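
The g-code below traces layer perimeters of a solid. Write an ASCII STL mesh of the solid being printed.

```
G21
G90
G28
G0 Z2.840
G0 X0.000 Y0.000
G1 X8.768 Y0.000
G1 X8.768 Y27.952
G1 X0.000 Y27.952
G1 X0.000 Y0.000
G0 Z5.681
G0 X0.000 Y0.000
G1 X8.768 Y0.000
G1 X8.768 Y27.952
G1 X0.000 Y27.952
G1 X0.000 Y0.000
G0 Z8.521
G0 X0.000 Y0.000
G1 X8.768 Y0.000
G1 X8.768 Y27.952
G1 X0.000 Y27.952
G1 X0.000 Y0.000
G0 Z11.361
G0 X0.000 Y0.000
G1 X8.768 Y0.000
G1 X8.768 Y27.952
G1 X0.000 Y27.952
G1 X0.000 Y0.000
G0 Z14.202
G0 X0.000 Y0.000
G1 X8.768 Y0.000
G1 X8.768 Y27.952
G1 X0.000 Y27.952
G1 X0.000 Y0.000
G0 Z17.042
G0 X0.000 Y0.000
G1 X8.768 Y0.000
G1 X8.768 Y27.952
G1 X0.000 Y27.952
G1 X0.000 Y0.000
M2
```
solid part
  facet normal 0.0000 0.0000 -1.0000
    outer loop
      vertex 8.768 27.952 0.000
      vertex 8.768 0.000 0.000
      vertex 0.000 0.000 0.000
    endloop
  endfacet
  facet normal 0.0000 0.0000 -1.0000
    outer loop
      vertex 0.000 27.952 0.000
      vertex 8.768 27.952 0.000
      vertex 0.000 0.000 0.000
    endloop
  endfacet
  facet normal 0.0000 0.0000 1.0000
    outer loop
      vertex 0.000 0.000 17.042
      vertex 8.768 0.000 17.042
      vertex 8.768 27.952 17.042
    endloop
  endfacet
  facet normal 0.0000 0.0000 1.0000
    outer loop
      vertex 0.000 0.000 17.042
      vertex 8.768 27.952 17.042
      vertex 0.000 27.952 17.042
    endloop
  endfacet
  facet normal 0.0000 -1.0000 0.0000
    outer loop
      vertex 0.000 0.000 0.000
      vertex 8.768 0.000 0.000
      vertex 8.768 0.000 17.042
    endloop
  endfacet
  facet normal 0.0000 -1.0000 0.0000
    outer loop
      vertex 0.000 0.000 0.000
      vertex 8.768 0.000 17.042
      vertex 0.000 0.000 17.042
    endloop
  endfacet
  facet normal 0.0000 1.0000 0.0000
    outer loop
      vertex 8.768 27.952 17.042
      vertex 8.768 27.952 0.000
      vertex 0.000 27.952 0.000
    endloop
  endfacet
  facet normal 0.0000 1.0000 0.0000
    outer loop
      vertex 0.000 27.952 17.042
      vertex 8.768 27.952 17.042
      vertex 0.000 27.952 0.000
    endloop
  endfacet
  facet normal -1.0000 0.0000 0.0000
    outer loop
      vertex 0.000 27.952 17.042
      vertex 0.000 27.952 0.000
      vertex 0.000 0.000 0.000
    endloop
  endfacet
  facet normal -1.0000 0.0000 0.0000
    outer loop
      vertex 0.000 0.000 17.042
      vertex 0.000 27.952 17.042
      vertex 0.000 0.000 0.000
    endloop
  endfacet
  facet normal 1.0000 0.0000 0.0000
    outer loop
      vertex 8.768 0.000 0.000
      vertex 8.768 27.952 0.000
      vertex 8.768 27.952 17.042
    endloop
  endfacet
  facet normal 1.0000 0.0000 0.0000
    outer loop
      vertex 8.768 0.000 0.000
      vertex 8.768 27.952 17.042
      vertex 8.768 0.000 17.042
    endloop
  endfacet
endsolid part

The G0 Z moves step by Δz≈2.840 mm. Every layer's G1 loop is the same polygon, so the solid is a straight extrusion of it from z=0 to z≈17. Closing with flat bottom and top caps and triangulating gives 12 facets — a rectangular box, roughly 8.77 × 28 mm footprint and 17 mm tall.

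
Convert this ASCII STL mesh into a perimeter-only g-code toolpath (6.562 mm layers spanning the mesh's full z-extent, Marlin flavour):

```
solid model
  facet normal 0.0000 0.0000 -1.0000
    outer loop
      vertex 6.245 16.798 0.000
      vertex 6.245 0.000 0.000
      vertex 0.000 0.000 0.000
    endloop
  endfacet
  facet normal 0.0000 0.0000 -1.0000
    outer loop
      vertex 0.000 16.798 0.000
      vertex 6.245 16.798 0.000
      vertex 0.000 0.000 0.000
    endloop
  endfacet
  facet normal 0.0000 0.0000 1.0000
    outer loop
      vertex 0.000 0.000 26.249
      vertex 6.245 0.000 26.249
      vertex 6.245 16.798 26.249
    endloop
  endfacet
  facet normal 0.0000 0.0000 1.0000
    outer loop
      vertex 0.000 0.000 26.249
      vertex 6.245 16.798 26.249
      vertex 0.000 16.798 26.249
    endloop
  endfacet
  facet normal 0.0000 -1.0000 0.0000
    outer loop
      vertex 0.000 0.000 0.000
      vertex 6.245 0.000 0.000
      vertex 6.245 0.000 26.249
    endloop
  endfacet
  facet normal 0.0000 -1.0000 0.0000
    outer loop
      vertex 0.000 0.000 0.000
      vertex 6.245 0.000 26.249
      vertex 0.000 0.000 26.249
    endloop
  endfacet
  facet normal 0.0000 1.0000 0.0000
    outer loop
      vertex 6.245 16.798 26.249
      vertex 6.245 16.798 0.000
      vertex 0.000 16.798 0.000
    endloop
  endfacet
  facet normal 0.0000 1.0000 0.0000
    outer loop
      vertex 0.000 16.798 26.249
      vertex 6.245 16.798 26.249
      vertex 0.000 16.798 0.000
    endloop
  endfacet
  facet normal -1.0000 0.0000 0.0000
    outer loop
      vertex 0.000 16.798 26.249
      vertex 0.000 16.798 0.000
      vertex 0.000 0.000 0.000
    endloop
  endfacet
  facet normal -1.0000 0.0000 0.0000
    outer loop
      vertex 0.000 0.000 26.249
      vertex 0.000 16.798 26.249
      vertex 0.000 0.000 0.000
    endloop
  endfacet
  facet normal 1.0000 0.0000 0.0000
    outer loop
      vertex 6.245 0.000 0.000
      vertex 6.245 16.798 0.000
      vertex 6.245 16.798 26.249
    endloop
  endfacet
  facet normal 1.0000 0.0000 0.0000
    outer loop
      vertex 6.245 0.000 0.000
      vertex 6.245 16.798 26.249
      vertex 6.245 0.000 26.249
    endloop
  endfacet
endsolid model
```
; perimeter-only toolpath
G21 ; units = mm
G90 ; absolute positioning
G28 ; home
; layer 1
G0 Z6.562
G0 X0.000 Y0.000
G1 X6.245 Y0.000
G1 X6.245 Y16.798
G1 X0.000 Y16.798
G1 X0.000 Y0.000
; layer 2
G0 Z13.124
G0 X0.000 Y0.000
G1 X6.245 Y0.000
G1 X6.245 Y16.798
G1 X0.000 Y16.798
G1 X0.000 Y0.000
; layer 3
G0 Z19.687
G0 X0.000 Y0.000
G1 X6.245 Y0.000
G1 X6.245 Y16.798
G1 X0.000 Y16.798
G1 X0.000 Y0.000
; layer 4
G0 Z26.249
G0 X0.000 Y0.000
G1 X6.245 Y0.000
G1 X6.245 Y16.798
G1 X0.000 Y16.798
G1 X0.000 Y0.000
M2 ; end

The solid is a rectangular box, roughly 6.25 × 16.8 mm footprint and 26.2 mm tall. Slicing at Δz = 6.562 mm — 4 equal slices spanning the solid's height, so layer i sits at z = i·h/4 — gives 4 non-empty perimeters. Each is a 4-segment closed polygon; G0 lifts to the layer z and rapids to the start vertex, then G1 traces the edges.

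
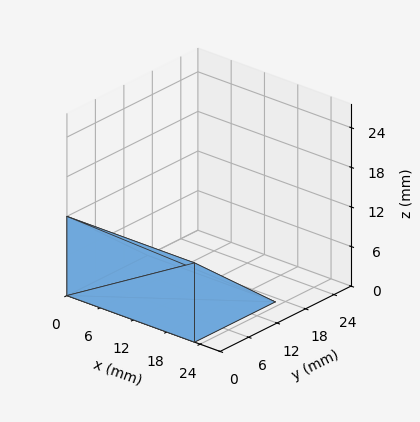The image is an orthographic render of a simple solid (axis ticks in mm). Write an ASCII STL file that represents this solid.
Reading the render: the shape is a wedge (ramp): 23 × 17 mm base, rising to 12 mm along the y=0 edge and sloping linearly to z=0 at y=17 (dimensions read to the nearest mm from the axis ticks). For the STL, each face is triangulated and given an outward normal.

solid part
  facet normal 0.0000 0.0000 -1.0000
    outer loop
      vertex 23.00 17.00 0.00
      vertex 23.00 0.00 0.00
      vertex 0.00 0.00 0.00
    endloop
  endfacet
  facet normal 0.0000 0.0000 -1.0000
    outer loop
      vertex 0.00 17.00 0.00
      vertex 23.00 17.00 0.00
      vertex 0.00 0.00 0.00
    endloop
  endfacet
  facet normal 0.0000 -1.0000 0.0000
    outer loop
      vertex 0.00 0.00 0.00
      vertex 23.00 0.00 0.00
      vertex 23.00 0.00 12.00
    endloop
  endfacet
  facet normal 0.0000 -1.0000 0.0000
    outer loop
      vertex 0.00 0.00 0.00
      vertex 23.00 0.00 12.00
      vertex 0.00 0.00 12.00
    endloop
  endfacet
  facet normal 0.0000 0.5767 0.8170
    outer loop
      vertex 0.00 0.00 12.00
      vertex 23.00 0.00 12.00
      vertex 23.00 17.00 0.00
    endloop
  endfacet
  facet normal 0.0000 0.5767 0.8170
    outer loop
      vertex 0.00 0.00 12.00
      vertex 23.00 17.00 0.00
      vertex 0.00 17.00 0.00
    endloop
  endfacet
  facet normal -1.0000 0.0000 0.0000
    outer loop
      vertex 0.00 0.00 12.00
      vertex 0.00 17.00 0.00
      vertex 0.00 0.00 0.00
    endloop
  endfacet
  facet normal 1.0000 0.0000 0.0000
    outer loop
      vertex 23.00 0.00 0.00
      vertex 23.00 17.00 0.00
      vertex 23.00 0.00 12.00
    endloop
  endfacet
endsolid part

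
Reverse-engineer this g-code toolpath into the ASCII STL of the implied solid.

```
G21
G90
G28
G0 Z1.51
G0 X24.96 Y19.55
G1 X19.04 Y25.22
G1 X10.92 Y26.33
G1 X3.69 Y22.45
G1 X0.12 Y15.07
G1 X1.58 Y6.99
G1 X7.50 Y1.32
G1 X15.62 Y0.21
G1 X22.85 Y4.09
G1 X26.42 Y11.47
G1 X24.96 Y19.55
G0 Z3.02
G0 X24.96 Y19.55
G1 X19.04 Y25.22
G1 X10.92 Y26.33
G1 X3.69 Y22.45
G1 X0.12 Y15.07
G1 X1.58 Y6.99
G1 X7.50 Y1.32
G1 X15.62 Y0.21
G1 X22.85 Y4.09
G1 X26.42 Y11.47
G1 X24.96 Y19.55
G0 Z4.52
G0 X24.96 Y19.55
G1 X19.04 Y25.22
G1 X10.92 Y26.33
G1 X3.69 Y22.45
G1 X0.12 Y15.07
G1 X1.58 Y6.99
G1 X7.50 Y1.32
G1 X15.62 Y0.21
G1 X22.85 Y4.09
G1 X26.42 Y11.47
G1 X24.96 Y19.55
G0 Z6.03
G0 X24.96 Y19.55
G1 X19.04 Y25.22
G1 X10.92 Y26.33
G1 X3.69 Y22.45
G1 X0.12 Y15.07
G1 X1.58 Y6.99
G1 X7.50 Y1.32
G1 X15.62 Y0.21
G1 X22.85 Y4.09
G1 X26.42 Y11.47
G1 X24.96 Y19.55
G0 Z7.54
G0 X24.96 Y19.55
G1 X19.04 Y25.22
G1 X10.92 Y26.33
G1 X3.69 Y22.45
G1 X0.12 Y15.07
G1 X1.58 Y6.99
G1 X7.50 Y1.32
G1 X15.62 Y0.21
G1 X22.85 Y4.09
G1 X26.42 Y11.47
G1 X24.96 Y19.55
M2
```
solid part
  facet normal 0.0000 0.0000 -1.0000
    outer loop
      vertex 10.92 26.33 0.00
      vertex 19.04 25.22 0.00
      vertex 24.96 19.55 0.00
    endloop
  endfacet
  facet normal 0.0000 0.0000 -1.0000
    outer loop
      vertex 3.69 22.45 0.00
      vertex 10.92 26.33 0.00
      vertex 24.96 19.55 0.00
    endloop
  endfacet
  facet normal 0.0000 0.0000 -1.0000
    outer loop
      vertex 0.12 15.07 0.00
      vertex 3.69 22.45 0.00
      vertex 24.96 19.55 0.00
    endloop
  endfacet
  facet normal 0.0000 0.0000 -1.0000
    outer loop
      vertex 1.58 6.99 0.00
      vertex 0.12 15.07 0.00
      vertex 24.96 19.55 0.00
    endloop
  endfacet
  facet normal 0.0000 0.0000 -1.0000
    outer loop
      vertex 7.50 1.32 0.00
      vertex 1.58 6.99 0.00
      vertex 24.96 19.55 0.00
    endloop
  endfacet
  facet normal 0.0000 0.0000 -1.0000
    outer loop
      vertex 15.62 0.21 0.00
      vertex 7.50 1.32 0.00
      vertex 24.96 19.55 0.00
    endloop
  endfacet
  facet normal 0.0000 0.0000 -1.0000
    outer loop
      vertex 22.85 4.09 0.00
      vertex 15.62 0.21 0.00
      vertex 24.96 19.55 0.00
    endloop
  endfacet
  facet normal 0.0000 0.0000 -1.0000
    outer loop
      vertex 26.42 11.47 0.00
      vertex 22.85 4.09 0.00
      vertex 24.96 19.55 0.00
    endloop
  endfacet
  facet normal 0.0000 0.0000 1.0000
    outer loop
      vertex 24.96 19.55 7.54
      vertex 19.04 25.22 7.54
      vertex 10.92 26.33 7.54
    endloop
  endfacet
  facet normal 0.0000 0.0000 1.0000
    outer loop
      vertex 24.96 19.55 7.54
      vertex 10.92 26.33 7.54
      vertex 3.69 22.45 7.54
    endloop
  endfacet
  facet normal 0.0000 0.0000 1.0000
    outer loop
      vertex 24.96 19.55 7.54
      vertex 3.69 22.45 7.54
      vertex 0.12 15.07 7.54
    endloop
  endfacet
  facet normal 0.0000 0.0000 1.0000
    outer loop
      vertex 24.96 19.55 7.54
      vertex 0.12 15.07 7.54
      vertex 1.58 6.99 7.54
    endloop
  endfacet
  facet normal 0.0000 0.0000 1.0000
    outer loop
      vertex 24.96 19.55 7.54
      vertex 1.58 6.99 7.54
      vertex 7.50 1.32 7.54
    endloop
  endfacet
  facet normal 0.0000 0.0000 1.0000
    outer loop
      vertex 24.96 19.55 7.54
      vertex 7.50 1.32 7.54
      vertex 15.62 0.21 7.54
    endloop
  endfacet
  facet normal 0.0000 0.0000 1.0000
    outer loop
      vertex 24.96 19.55 7.54
      vertex 15.62 0.21 7.54
      vertex 22.85 4.09 7.54
    endloop
  endfacet
  facet normal 0.0000 0.0000 1.0000
    outer loop
      vertex 24.96 19.55 7.54
      vertex 22.85 4.09 7.54
      vertex 26.42 11.47 7.54
    endloop
  endfacet
  facet normal 0.6917 0.7222 0.0000
    outer loop
      vertex 24.96 19.55 0.00
      vertex 19.04 25.22 0.00
      vertex 19.04 25.22 7.54
    endloop
  endfacet
  facet normal 0.6917 0.7222 0.0000
    outer loop
      vertex 24.96 19.55 0.00
      vertex 19.04 25.22 7.54
      vertex 24.96 19.55 7.54
    endloop
  endfacet
  facet normal 0.1354 0.9908 0.0000
    outer loop
      vertex 19.04 25.22 0.00
      vertex 10.92 26.33 0.00
      vertex 10.92 26.33 7.54
    endloop
  endfacet
  facet normal 0.1354 0.9908 0.0000
    outer loop
      vertex 19.04 25.22 0.00
      vertex 10.92 26.33 7.54
      vertex 19.04 25.22 7.54
    endloop
  endfacet
  facet normal -0.4729 0.8811 0.0000
    outer loop
      vertex 10.92 26.33 0.00
      vertex 3.69 22.45 0.00
      vertex 3.69 22.45 7.54
    endloop
  endfacet
  facet normal -0.4729 0.8811 0.0000
    outer loop
      vertex 10.92 26.33 0.00
      vertex 3.69 22.45 7.54
      vertex 10.92 26.33 7.54
    endloop
  endfacet
  facet normal -0.9002 0.4355 0.0000
    outer loop
      vertex 3.69 22.45 0.00
      vertex 0.12 15.07 0.00
      vertex 0.12 15.07 7.54
    endloop
  endfacet
  facet normal -0.9002 0.4355 0.0000
    outer loop
      vertex 3.69 22.45 0.00
      vertex 0.12 15.07 7.54
      vertex 3.69 22.45 7.54
    endloop
  endfacet
  facet normal -0.9841 -0.1778 0.0000
    outer loop
      vertex 0.12 15.07 0.00
      vertex 1.58 6.99 0.00
      vertex 1.58 6.99 7.54
    endloop
  endfacet
  facet normal -0.9841 -0.1778 0.0000
    outer loop
      vertex 0.12 15.07 0.00
      vertex 1.58 6.99 7.54
      vertex 0.12 15.07 7.54
    endloop
  endfacet
  facet normal -0.6917 -0.7222 0.0000
    outer loop
      vertex 1.58 6.99 0.00
      vertex 7.50 1.32 0.00
      vertex 7.50 1.32 7.54
    endloop
  endfacet
  facet normal -0.6917 -0.7222 0.0000
    outer loop
      vertex 1.58 6.99 0.00
      vertex 7.50 1.32 7.54
      vertex 1.58 6.99 7.54
    endloop
  endfacet
  facet normal -0.1354 -0.9908 0.0000
    outer loop
      vertex 7.50 1.32 0.00
      vertex 15.62 0.21 0.00
      vertex 15.62 0.21 7.54
    endloop
  endfacet
  facet normal -0.1354 -0.9908 0.0000
    outer loop
      vertex 7.50 1.32 0.00
      vertex 15.62 0.21 7.54
      vertex 7.50 1.32 7.54
    endloop
  endfacet
  facet normal 0.4729 -0.8811 0.0000
    outer loop
      vertex 15.62 0.21 0.00
      vertex 22.85 4.09 0.00
      vertex 22.85 4.09 7.54
    endloop
  endfacet
  facet normal 0.4729 -0.8811 0.0000
    outer loop
      vertex 15.62 0.21 0.00
      vertex 22.85 4.09 7.54
      vertex 15.62 0.21 7.54
    endloop
  endfacet
  facet normal 0.9002 -0.4355 0.0000
    outer loop
      vertex 22.85 4.09 0.00
      vertex 26.42 11.47 0.00
      vertex 26.42 11.47 7.54
    endloop
  endfacet
  facet normal 0.9002 -0.4355 0.0000
    outer loop
      vertex 22.85 4.09 0.00
      vertex 26.42 11.47 7.54
      vertex 22.85 4.09 7.54
    endloop
  endfacet
  facet normal 0.9841 0.1778 0.0000
    outer loop
      vertex 26.42 11.47 0.00
      vertex 24.96 19.55 0.00
      vertex 24.96 19.55 7.54
    endloop
  endfacet
  facet normal 0.9841 0.1778 0.0000
    outer loop
      vertex 26.42 11.47 0.00
      vertex 24.96 19.55 7.54
      vertex 26.42 11.47 7.54
    endloop
  endfacet
endsolid part

The G0 Z moves step by Δz≈1.51 mm. Every layer's G1 loop is the same polygon, so the solid is a straight extrusion of it from z=0 to z≈7.54. Closing with flat bottom and top caps and triangulating gives 36 facets — a regular 10-sided prism (a cylinder approximated with 10 flat sides), circumscribed radius ≈ 13.3 mm, height ≈ 7.54 mm.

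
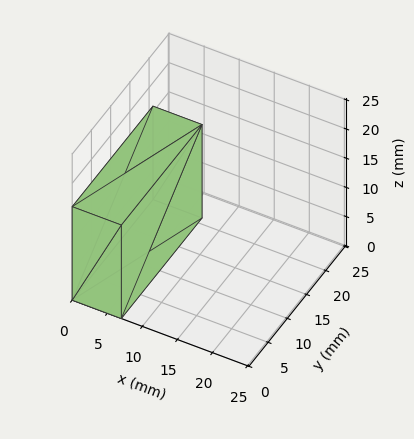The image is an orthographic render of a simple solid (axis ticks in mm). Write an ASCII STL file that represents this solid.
Reading the render: the shape is a rectangular box, roughly 7 × 21 mm footprint and 16 mm tall (dimensions read to the nearest mm from the axis ticks). For the STL, each face is triangulated and given an outward normal.

solid part
  facet normal 0.0000 0.0000 -1.0000
    outer loop
      vertex 7.00 21.00 0.00
      vertex 7.00 0.00 0.00
      vertex 0.00 0.00 0.00
    endloop
  endfacet
  facet normal 0.0000 0.0000 -1.0000
    outer loop
      vertex 0.00 21.00 0.00
      vertex 7.00 21.00 0.00
      vertex 0.00 0.00 0.00
    endloop
  endfacet
  facet normal 0.0000 0.0000 1.0000
    outer loop
      vertex 0.00 0.00 16.00
      vertex 7.00 0.00 16.00
      vertex 7.00 21.00 16.00
    endloop
  endfacet
  facet normal 0.0000 0.0000 1.0000
    outer loop
      vertex 0.00 0.00 16.00
      vertex 7.00 21.00 16.00
      vertex 0.00 21.00 16.00
    endloop
  endfacet
  facet normal 0.0000 -1.0000 0.0000
    outer loop
      vertex 0.00 0.00 0.00
      vertex 7.00 0.00 0.00
      vertex 7.00 0.00 16.00
    endloop
  endfacet
  facet normal 0.0000 -1.0000 0.0000
    outer loop
      vertex 0.00 0.00 0.00
      vertex 7.00 0.00 16.00
      vertex 0.00 0.00 16.00
    endloop
  endfacet
  facet normal 0.0000 1.0000 0.0000
    outer loop
      vertex 7.00 21.00 16.00
      vertex 7.00 21.00 0.00
      vertex 0.00 21.00 0.00
    endloop
  endfacet
  facet normal 0.0000 1.0000 0.0000
    outer loop
      vertex 0.00 21.00 16.00
      vertex 7.00 21.00 16.00
      vertex 0.00 21.00 0.00
    endloop
  endfacet
  facet normal -1.0000 0.0000 0.0000
    outer loop
      vertex 0.00 21.00 16.00
      vertex 0.00 21.00 0.00
      vertex 0.00 0.00 0.00
    endloop
  endfacet
  facet normal -1.0000 0.0000 0.0000
    outer loop
      vertex 0.00 0.00 16.00
      vertex 0.00 21.00 16.00
      vertex 0.00 0.00 0.00
    endloop
  endfacet
  facet normal 1.0000 0.0000 0.0000
    outer loop
      vertex 7.00 0.00 0.00
      vertex 7.00 21.00 0.00
      vertex 7.00 21.00 16.00
    endloop
  endfacet
  facet normal 1.0000 0.0000 0.0000
    outer loop
      vertex 7.00 0.00 0.00
      vertex 7.00 21.00 16.00
      vertex 7.00 0.00 16.00
    endloop
  endfacet
endsolid part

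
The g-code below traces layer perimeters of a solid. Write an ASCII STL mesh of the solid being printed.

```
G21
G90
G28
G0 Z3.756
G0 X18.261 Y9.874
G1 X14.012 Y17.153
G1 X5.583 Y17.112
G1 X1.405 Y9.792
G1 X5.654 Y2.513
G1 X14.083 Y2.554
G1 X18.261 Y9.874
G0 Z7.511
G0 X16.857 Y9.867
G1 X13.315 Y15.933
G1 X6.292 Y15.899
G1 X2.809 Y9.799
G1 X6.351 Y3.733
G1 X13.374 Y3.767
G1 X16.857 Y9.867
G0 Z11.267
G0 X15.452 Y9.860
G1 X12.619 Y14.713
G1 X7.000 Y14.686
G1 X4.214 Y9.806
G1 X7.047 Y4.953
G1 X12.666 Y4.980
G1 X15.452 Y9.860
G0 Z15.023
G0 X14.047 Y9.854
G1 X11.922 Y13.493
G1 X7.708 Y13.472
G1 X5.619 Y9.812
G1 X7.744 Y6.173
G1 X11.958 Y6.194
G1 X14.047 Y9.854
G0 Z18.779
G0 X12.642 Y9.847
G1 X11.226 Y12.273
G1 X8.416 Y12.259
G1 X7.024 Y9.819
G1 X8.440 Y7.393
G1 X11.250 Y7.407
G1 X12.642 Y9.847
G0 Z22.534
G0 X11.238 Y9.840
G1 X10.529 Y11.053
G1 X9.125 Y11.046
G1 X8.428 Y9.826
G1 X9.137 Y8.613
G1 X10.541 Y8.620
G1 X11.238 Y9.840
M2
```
solid part
  facet normal 0.0000 0.0000 -1.0000
    outer loop
      vertex 4.875 18.325 0.000
      vertex 14.708 18.373 0.000
      vertex 19.666 9.881 0.000
    endloop
  endfacet
  facet normal 0.0000 0.0000 -1.0000
    outer loop
      vertex 0.000 9.785 0.000
      vertex 4.875 18.325 0.000
      vertex 19.666 9.881 0.000
    endloop
  endfacet
  facet normal 0.0000 0.0000 -1.0000
    outer loop
      vertex 4.958 1.293 0.000
      vertex 0.000 9.785 0.000
      vertex 19.666 9.881 0.000
    endloop
  endfacet
  facet normal 0.0000 0.0000 -1.0000
    outer loop
      vertex 14.791 1.341 0.000
      vertex 4.958 1.293 0.000
      vertex 19.666 9.881 0.000
    endloop
  endfacet
  facet normal 0.8216 0.4797 0.3082
    outer loop
      vertex 19.666 9.881 0.000
      vertex 14.708 18.373 0.000
      vertex 9.833 9.833 26.290
    endloop
  endfacet
  facet normal -0.0046 0.9513 0.3082
    outer loop
      vertex 14.708 18.373 0.000
      vertex 4.875 18.325 0.000
      vertex 9.833 9.833 26.290
    endloop
  endfacet
  facet normal -0.8262 0.4716 0.3082
    outer loop
      vertex 4.875 18.325 0.000
      vertex 0.000 9.785 0.000
      vertex 9.833 9.833 26.290
    endloop
  endfacet
  facet normal -0.8216 -0.4797 0.3082
    outer loop
      vertex 0.000 9.785 0.000
      vertex 4.958 1.293 0.000
      vertex 9.833 9.833 26.290
    endloop
  endfacet
  facet normal 0.0046 -0.9513 0.3082
    outer loop
      vertex 4.958 1.293 0.000
      vertex 14.791 1.341 0.000
      vertex 9.833 9.833 26.290
    endloop
  endfacet
  facet normal 0.8262 -0.4716 0.3082
    outer loop
      vertex 14.791 1.341 0.000
      vertex 19.666 9.881 0.000
      vertex 9.833 9.833 26.290
    endloop
  endfacet
endsolid part

The G0 Z moves step by Δz≈3.756 mm. The G1 loops shrink linearly with z, so the solid tapers from its base footprint up to z≈26.3. Closing with a flat bottom cap and the tapered top and triangulating gives 10 facets — a regular 6-sided pyramid, base circumscribed radius ≈ 9.83 mm, apex at z ≈ 26.3 mm.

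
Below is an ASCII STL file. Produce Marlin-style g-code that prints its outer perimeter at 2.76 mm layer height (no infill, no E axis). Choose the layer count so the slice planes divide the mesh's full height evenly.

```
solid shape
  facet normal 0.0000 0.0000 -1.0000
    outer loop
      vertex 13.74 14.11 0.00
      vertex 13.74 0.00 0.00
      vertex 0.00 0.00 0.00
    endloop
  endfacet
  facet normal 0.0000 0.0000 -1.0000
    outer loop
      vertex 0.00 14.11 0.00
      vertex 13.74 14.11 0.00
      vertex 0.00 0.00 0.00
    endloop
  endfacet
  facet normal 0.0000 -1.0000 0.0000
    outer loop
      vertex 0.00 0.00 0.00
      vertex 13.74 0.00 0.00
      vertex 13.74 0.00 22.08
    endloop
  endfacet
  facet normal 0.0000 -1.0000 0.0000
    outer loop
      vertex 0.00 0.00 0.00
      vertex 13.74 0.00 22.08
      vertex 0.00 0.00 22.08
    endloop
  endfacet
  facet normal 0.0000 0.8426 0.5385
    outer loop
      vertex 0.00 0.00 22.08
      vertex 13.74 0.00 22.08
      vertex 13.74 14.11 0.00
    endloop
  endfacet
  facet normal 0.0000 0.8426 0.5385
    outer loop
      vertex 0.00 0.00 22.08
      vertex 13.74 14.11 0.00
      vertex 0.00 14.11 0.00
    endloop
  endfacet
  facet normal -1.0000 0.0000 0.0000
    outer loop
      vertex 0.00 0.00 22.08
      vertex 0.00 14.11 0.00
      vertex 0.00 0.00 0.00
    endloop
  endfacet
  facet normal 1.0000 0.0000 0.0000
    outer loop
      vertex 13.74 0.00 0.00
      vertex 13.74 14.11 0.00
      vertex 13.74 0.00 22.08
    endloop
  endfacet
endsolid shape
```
; perimeter-only toolpath
G21 ; units = mm
G90 ; absolute positioning
G28 ; home
; layer 1
G0 Z2.76
G0 X0.00 Y0.00
G1 X13.74 Y0.00
G1 X13.74 Y12.35
G1 X0.00 Y12.35
G1 X0.00 Y0.00
; layer 2
G0 Z5.52
G0 X0.00 Y0.00
G1 X13.74 Y0.00
G1 X13.74 Y10.58
G1 X0.00 Y10.58
G1 X0.00 Y0.00
; layer 3
G0 Z8.28
G0 X0.00 Y0.00
G1 X13.74 Y0.00
G1 X13.74 Y8.82
G1 X0.00 Y8.82
G1 X0.00 Y0.00
; layer 4
G0 Z11.04
G0 X0.00 Y0.00
G1 X13.74 Y0.00
G1 X13.74 Y7.05
G1 X0.00 Y7.05
G1 X0.00 Y0.00
; layer 5
G0 Z13.80
G0 X0.00 Y0.00
G1 X13.74 Y0.00
G1 X13.74 Y5.29
G1 X0.00 Y5.29
G1 X0.00 Y0.00
; layer 6
G0 Z16.56
G0 X0.00 Y0.00
G1 X13.74 Y0.00
G1 X13.74 Y3.53
G1 X0.00 Y3.53
G1 X0.00 Y0.00
; layer 7
G0 Z19.32
G0 X0.00 Y0.00
G1 X13.74 Y0.00
G1 X13.74 Y1.76
G1 X0.00 Y1.76
G1 X0.00 Y0.00
M2 ; end

The solid is a wedge (ramp): 13.7 × 14.1 mm base, rising to 22.1 mm along the y=0 edge and sloping linearly to z=0 at y=14.1. Slicing at Δz = 2.76 mm — 8 equal slices spanning the solid's height, so layer i sits at z = i·h/8 — gives 7 non-empty perimeters. Each is a 4-segment closed polygon; G0 lifts to the layer z and rapids to the start vertex, then G1 traces the edges. The cross-section shrinks linearly with z (the slice at the apex is degenerate and omitted).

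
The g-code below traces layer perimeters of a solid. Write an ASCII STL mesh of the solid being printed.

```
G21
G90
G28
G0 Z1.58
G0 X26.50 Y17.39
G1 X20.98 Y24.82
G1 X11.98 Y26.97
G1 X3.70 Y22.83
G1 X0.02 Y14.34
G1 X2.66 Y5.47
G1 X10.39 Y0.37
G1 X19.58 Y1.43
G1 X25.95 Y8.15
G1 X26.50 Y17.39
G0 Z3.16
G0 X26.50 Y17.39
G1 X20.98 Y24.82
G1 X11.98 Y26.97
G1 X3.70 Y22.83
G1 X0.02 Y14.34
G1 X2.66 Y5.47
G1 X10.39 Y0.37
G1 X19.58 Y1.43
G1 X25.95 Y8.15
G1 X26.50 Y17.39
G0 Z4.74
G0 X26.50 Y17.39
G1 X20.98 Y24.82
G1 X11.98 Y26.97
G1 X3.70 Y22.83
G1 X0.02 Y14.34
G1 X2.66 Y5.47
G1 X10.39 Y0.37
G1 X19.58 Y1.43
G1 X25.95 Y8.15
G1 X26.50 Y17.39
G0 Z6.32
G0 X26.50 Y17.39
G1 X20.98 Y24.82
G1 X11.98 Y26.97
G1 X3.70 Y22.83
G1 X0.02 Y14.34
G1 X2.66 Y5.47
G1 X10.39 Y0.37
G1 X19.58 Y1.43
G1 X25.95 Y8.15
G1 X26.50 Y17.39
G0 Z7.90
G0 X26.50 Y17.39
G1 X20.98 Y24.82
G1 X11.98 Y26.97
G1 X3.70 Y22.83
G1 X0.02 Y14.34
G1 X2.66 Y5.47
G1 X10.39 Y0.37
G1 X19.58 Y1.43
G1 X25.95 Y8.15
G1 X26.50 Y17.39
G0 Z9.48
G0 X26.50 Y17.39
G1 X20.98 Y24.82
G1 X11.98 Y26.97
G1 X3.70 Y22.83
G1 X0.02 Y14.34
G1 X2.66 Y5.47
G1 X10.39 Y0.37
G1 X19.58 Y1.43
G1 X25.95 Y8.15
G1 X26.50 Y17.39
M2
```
solid part
  facet normal 0.0000 0.0000 -1.0000
    outer loop
      vertex 11.98 26.97 0.00
      vertex 20.98 24.82 0.00
      vertex 26.50 17.39 0.00
    endloop
  endfacet
  facet normal 0.0000 0.0000 -1.0000
    outer loop
      vertex 3.70 22.83 0.00
      vertex 11.98 26.97 0.00
      vertex 26.50 17.39 0.00
    endloop
  endfacet
  facet normal 0.0000 0.0000 -1.0000
    outer loop
      vertex 0.02 14.34 0.00
      vertex 3.70 22.83 0.00
      vertex 26.50 17.39 0.00
    endloop
  endfacet
  facet normal 0.0000 0.0000 -1.0000
    outer loop
      vertex 2.66 5.47 0.00
      vertex 0.02 14.34 0.00
      vertex 26.50 17.39 0.00
    endloop
  endfacet
  facet normal 0.0000 0.0000 -1.0000
    outer loop
      vertex 10.39 0.37 0.00
      vertex 2.66 5.47 0.00
      vertex 26.50 17.39 0.00
    endloop
  endfacet
  facet normal 0.0000 0.0000 -1.0000
    outer loop
      vertex 19.58 1.43 0.00
      vertex 10.39 0.37 0.00
      vertex 26.50 17.39 0.00
    endloop
  endfacet
  facet normal 0.0000 0.0000 -1.0000
    outer loop
      vertex 25.95 8.15 0.00
      vertex 19.58 1.43 0.00
      vertex 26.50 17.39 0.00
    endloop
  endfacet
  facet normal 0.0000 0.0000 1.0000
    outer loop
      vertex 26.50 17.39 9.48
      vertex 20.98 24.82 9.48
      vertex 11.98 26.97 9.48
    endloop
  endfacet
  facet normal 0.0000 0.0000 1.0000
    outer loop
      vertex 26.50 17.39 9.48
      vertex 11.98 26.97 9.48
      vertex 3.70 22.83 9.48
    endloop
  endfacet
  facet normal 0.0000 0.0000 1.0000
    outer loop
      vertex 26.50 17.39 9.48
      vertex 3.70 22.83 9.48
      vertex 0.02 14.34 9.48
    endloop
  endfacet
  facet normal 0.0000 0.0000 1.0000
    outer loop
      vertex 26.50 17.39 9.48
      vertex 0.02 14.34 9.48
      vertex 2.66 5.47 9.48
    endloop
  endfacet
  facet normal 0.0000 0.0000 1.0000
    outer loop
      vertex 26.50 17.39 9.48
      vertex 2.66 5.47 9.48
      vertex 10.39 0.37 9.48
    endloop
  endfacet
  facet normal 0.0000 0.0000 1.0000
    outer loop
      vertex 26.50 17.39 9.48
      vertex 10.39 0.37 9.48
      vertex 19.58 1.43 9.48
    endloop
  endfacet
  facet normal 0.0000 0.0000 1.0000
    outer loop
      vertex 26.50 17.39 9.48
      vertex 19.58 1.43 9.48
      vertex 25.95 8.15 9.48
    endloop
  endfacet
  facet normal 0.8027 0.5964 0.0000
    outer loop
      vertex 26.50 17.39 0.00
      vertex 20.98 24.82 0.00
      vertex 20.98 24.82 9.48
    endloop
  endfacet
  facet normal 0.8027 0.5964 0.0000
    outer loop
      vertex 26.50 17.39 0.00
      vertex 20.98 24.82 9.48
      vertex 26.50 17.39 9.48
    endloop
  endfacet
  facet normal 0.2324 0.9726 0.0000
    outer loop
      vertex 20.98 24.82 0.00
      vertex 11.98 26.97 0.00
      vertex 11.98 26.97 9.48
    endloop
  endfacet
  facet normal 0.2324 0.9726 0.0000
    outer loop
      vertex 20.98 24.82 0.00
      vertex 11.98 26.97 9.48
      vertex 20.98 24.82 9.48
    endloop
  endfacet
  facet normal -0.4472 0.8944 0.0000
    outer loop
      vertex 11.98 26.97 0.00
      vertex 3.70 22.83 0.00
      vertex 3.70 22.83 9.48
    endloop
  endfacet
  facet normal -0.4472 0.8944 0.0000
    outer loop
      vertex 11.98 26.97 0.00
      vertex 3.70 22.83 9.48
      vertex 11.98 26.97 9.48
    endloop
  endfacet
  facet normal -0.9175 0.3977 0.0000
    outer loop
      vertex 3.70 22.83 0.00
      vertex 0.02 14.34 0.00
      vertex 0.02 14.34 9.48
    endloop
  endfacet
  facet normal -0.9175 0.3977 0.0000
    outer loop
      vertex 3.70 22.83 0.00
      vertex 0.02 14.34 9.48
      vertex 3.70 22.83 9.48
    endloop
  endfacet
  facet normal -0.9584 -0.2853 0.0000
    outer loop
      vertex 0.02 14.34 0.00
      vertex 2.66 5.47 0.00
      vertex 2.66 5.47 9.48
    endloop
  endfacet
  facet normal -0.9584 -0.2853 0.0000
    outer loop
      vertex 0.02 14.34 0.00
      vertex 2.66 5.47 9.48
      vertex 0.02 14.34 9.48
    endloop
  endfacet
  facet normal -0.5507 -0.8347 0.0000
    outer loop
      vertex 2.66 5.47 0.00
      vertex 10.39 0.37 0.00
      vertex 10.39 0.37 9.48
    endloop
  endfacet
  facet normal -0.5507 -0.8347 0.0000
    outer loop
      vertex 2.66 5.47 0.00
      vertex 10.39 0.37 9.48
      vertex 2.66 5.47 9.48
    endloop
  endfacet
  facet normal 0.1146 -0.9934 0.0000
    outer loop
      vertex 10.39 0.37 0.00
      vertex 19.58 1.43 0.00
      vertex 19.58 1.43 9.48
    endloop
  endfacet
  facet normal 0.1146 -0.9934 0.0000
    outer loop
      vertex 10.39 0.37 0.00
      vertex 19.58 1.43 9.48
      vertex 10.39 0.37 9.48
    endloop
  endfacet
  facet normal 0.7258 -0.6880 0.0000
    outer loop
      vertex 19.58 1.43 0.00
      vertex 25.95 8.15 0.00
      vertex 25.95 8.15 9.48
    endloop
  endfacet
  facet normal 0.7258 -0.6880 0.0000
    outer loop
      vertex 19.58 1.43 0.00
      vertex 25.95 8.15 9.48
      vertex 19.58 1.43 9.48
    endloop
  endfacet
  facet normal 0.9982 -0.0594 0.0000
    outer loop
      vertex 25.95 8.15 0.00
      vertex 26.50 17.39 0.00
      vertex 26.50 17.39 9.48
    endloop
  endfacet
  facet normal 0.9982 -0.0594 0.0000
    outer loop
      vertex 25.95 8.15 0.00
      vertex 26.50 17.39 9.48
      vertex 25.95 8.15 9.48
    endloop
  endfacet
endsolid part

The G0 Z moves step by Δz≈1.58 mm. Every layer's G1 loop is the same polygon, so the solid is a straight extrusion of it from z=0 to z≈9.48. Closing with flat bottom and top caps and triangulating gives 32 facets — a regular 9-sided prism (a cylinder approximated with 9 flat sides), circumscribed radius ≈ 13.5 mm, height ≈ 9.48 mm.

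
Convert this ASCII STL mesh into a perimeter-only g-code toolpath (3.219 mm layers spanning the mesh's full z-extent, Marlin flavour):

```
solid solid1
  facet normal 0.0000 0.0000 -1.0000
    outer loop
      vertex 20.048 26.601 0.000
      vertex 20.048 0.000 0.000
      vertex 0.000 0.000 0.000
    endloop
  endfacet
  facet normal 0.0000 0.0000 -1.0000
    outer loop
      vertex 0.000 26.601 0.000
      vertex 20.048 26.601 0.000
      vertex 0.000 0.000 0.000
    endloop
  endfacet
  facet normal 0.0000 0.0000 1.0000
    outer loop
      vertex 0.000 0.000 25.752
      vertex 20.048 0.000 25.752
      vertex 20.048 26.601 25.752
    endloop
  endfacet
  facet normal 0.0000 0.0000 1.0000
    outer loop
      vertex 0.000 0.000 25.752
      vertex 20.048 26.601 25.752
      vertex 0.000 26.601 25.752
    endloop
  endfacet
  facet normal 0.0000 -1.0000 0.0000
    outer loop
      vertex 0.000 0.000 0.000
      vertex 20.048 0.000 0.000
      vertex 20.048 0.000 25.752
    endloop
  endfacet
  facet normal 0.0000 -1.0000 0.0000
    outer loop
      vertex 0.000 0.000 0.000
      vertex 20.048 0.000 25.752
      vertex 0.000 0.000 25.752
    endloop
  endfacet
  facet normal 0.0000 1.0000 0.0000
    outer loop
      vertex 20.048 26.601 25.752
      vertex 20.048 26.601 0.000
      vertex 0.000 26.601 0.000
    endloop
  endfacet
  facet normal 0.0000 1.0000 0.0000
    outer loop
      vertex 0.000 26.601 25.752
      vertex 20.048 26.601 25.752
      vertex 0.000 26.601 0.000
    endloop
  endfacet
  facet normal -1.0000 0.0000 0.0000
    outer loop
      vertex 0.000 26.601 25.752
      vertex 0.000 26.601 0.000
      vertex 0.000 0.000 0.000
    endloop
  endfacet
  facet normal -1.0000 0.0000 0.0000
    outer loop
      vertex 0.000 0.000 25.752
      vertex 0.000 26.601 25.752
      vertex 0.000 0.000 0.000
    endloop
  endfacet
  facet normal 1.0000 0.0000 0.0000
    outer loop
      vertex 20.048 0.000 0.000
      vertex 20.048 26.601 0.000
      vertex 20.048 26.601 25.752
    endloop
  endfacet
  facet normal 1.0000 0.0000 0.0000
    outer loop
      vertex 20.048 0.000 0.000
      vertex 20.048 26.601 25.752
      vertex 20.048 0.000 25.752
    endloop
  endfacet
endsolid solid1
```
; perimeter-only toolpath
G21 ; units = mm
G90 ; absolute positioning
G28 ; home
; layer 1
G0 Z3.219
G0 X0.000 Y0.000
G1 X20.048 Y0.000
G1 X20.048 Y26.601
G1 X0.000 Y26.601
G1 X0.000 Y0.000
; layer 2
G0 Z6.438
G0 X0.000 Y0.000
G1 X20.048 Y0.000
G1 X20.048 Y26.601
G1 X0.000 Y26.601
G1 X0.000 Y0.000
; layer 3
G0 Z9.657
G0 X0.000 Y0.000
G1 X20.048 Y0.000
G1 X20.048 Y26.601
G1 X0.000 Y26.601
G1 X0.000 Y0.000
; layer 4
G0 Z12.876
G0 X0.000 Y0.000
G1 X20.048 Y0.000
G1 X20.048 Y26.601
G1 X0.000 Y26.601
G1 X0.000 Y0.000
; layer 5
G0 Z16.095
G0 X0.000 Y0.000
G1 X20.048 Y0.000
G1 X20.048 Y26.601
G1 X0.000 Y26.601
G1 X0.000 Y0.000
; layer 6
G0 Z19.314
G0 X0.000 Y0.000
G1 X20.048 Y0.000
G1 X20.048 Y26.601
G1 X0.000 Y26.601
G1 X0.000 Y0.000
; layer 7
G0 Z22.533
G0 X0.000 Y0.000
G1 X20.048 Y0.000
G1 X20.048 Y26.601
G1 X0.000 Y26.601
G1 X0.000 Y0.000
; layer 8
G0 Z25.752
G0 X0.000 Y0.000
G1 X20.048 Y0.000
G1 X20.048 Y26.601
G1 X0.000 Y26.601
G1 X0.000 Y0.000
M2 ; end

The solid is a rectangular box, roughly 20 × 26.6 mm footprint and 25.8 mm tall. Slicing at Δz = 3.219 mm — 8 equal slices spanning the solid's height, so layer i sits at z = i·h/8 — gives 8 non-empty perimeters. Each is a 4-segment closed polygon; G0 lifts to the layer z and rapids to the start vertex, then G1 traces the edges.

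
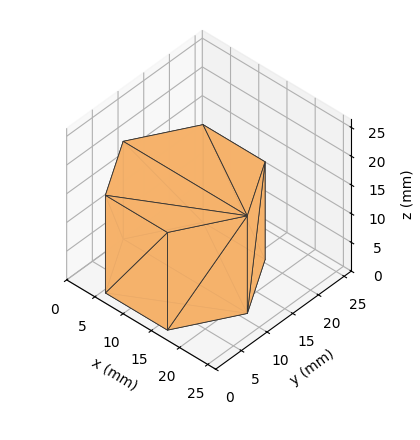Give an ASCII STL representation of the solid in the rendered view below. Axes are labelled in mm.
Reading the render: the shape is a regular 6-sided prism (a cylinder approximated with 6 flat sides), circumscribed radius ≈ 11 mm, height ≈ 17 mm (dimensions read to the nearest mm from the axis ticks). For the STL, each face is triangulated and given an outward normal.

solid part
  facet normal 0.0000 0.0000 -1.0000
    outer loop
      vertex 5.5 20.5 0.0
      vertex 16.5 20.5 0.0
      vertex 22.0 11.0 0.0
    endloop
  endfacet
  facet normal 0.0000 0.0000 -1.0000
    outer loop
      vertex 0.0 11.0 0.0
      vertex 5.5 20.5 0.0
      vertex 22.0 11.0 0.0
    endloop
  endfacet
  facet normal 0.0000 0.0000 -1.0000
    outer loop
      vertex 5.5 1.5 0.0
      vertex 0.0 11.0 0.0
      vertex 22.0 11.0 0.0
    endloop
  endfacet
  facet normal 0.0000 0.0000 -1.0000
    outer loop
      vertex 16.5 1.5 0.0
      vertex 5.5 1.5 0.0
      vertex 22.0 11.0 0.0
    endloop
  endfacet
  facet normal 0.0000 0.0000 1.0000
    outer loop
      vertex 22.0 11.0 17.0
      vertex 16.5 20.5 17.0
      vertex 5.5 20.5 17.0
    endloop
  endfacet
  facet normal 0.0000 0.0000 1.0000
    outer loop
      vertex 22.0 11.0 17.0
      vertex 5.5 20.5 17.0
      vertex 0.0 11.0 17.0
    endloop
  endfacet
  facet normal 0.0000 0.0000 1.0000
    outer loop
      vertex 22.0 11.0 17.0
      vertex 0.0 11.0 17.0
      vertex 5.5 1.5 17.0
    endloop
  endfacet
  facet normal 0.0000 0.0000 1.0000
    outer loop
      vertex 22.0 11.0 17.0
      vertex 5.5 1.5 17.0
      vertex 16.5 1.5 17.0
    endloop
  endfacet
  facet normal 0.8654 0.5010 0.0000
    outer loop
      vertex 22.0 11.0 0.0
      vertex 16.5 20.5 0.0
      vertex 16.5 20.5 17.0
    endloop
  endfacet
  facet normal 0.8654 0.5010 0.0000
    outer loop
      vertex 22.0 11.0 0.0
      vertex 16.5 20.5 17.0
      vertex 22.0 11.0 17.0
    endloop
  endfacet
  facet normal 0.0000 1.0000 0.0000
    outer loop
      vertex 16.5 20.5 0.0
      vertex 5.5 20.5 0.0
      vertex 5.5 20.5 17.0
    endloop
  endfacet
  facet normal 0.0000 1.0000 0.0000
    outer loop
      vertex 16.5 20.5 0.0
      vertex 5.5 20.5 17.0
      vertex 16.5 20.5 17.0
    endloop
  endfacet
  facet normal -0.8654 0.5010 0.0000
    outer loop
      vertex 5.5 20.5 0.0
      vertex 0.0 11.0 0.0
      vertex 0.0 11.0 17.0
    endloop
  endfacet
  facet normal -0.8654 0.5010 0.0000
    outer loop
      vertex 5.5 20.5 0.0
      vertex 0.0 11.0 17.0
      vertex 5.5 20.5 17.0
    endloop
  endfacet
  facet normal -0.8654 -0.5010 0.0000
    outer loop
      vertex 0.0 11.0 0.0
      vertex 5.5 1.5 0.0
      vertex 5.5 1.5 17.0
    endloop
  endfacet
  facet normal -0.8654 -0.5010 0.0000
    outer loop
      vertex 0.0 11.0 0.0
      vertex 5.5 1.5 17.0
      vertex 0.0 11.0 17.0
    endloop
  endfacet
  facet normal 0.0000 -1.0000 0.0000
    outer loop
      vertex 5.5 1.5 0.0
      vertex 16.5 1.5 0.0
      vertex 16.5 1.5 17.0
    endloop
  endfacet
  facet normal 0.0000 -1.0000 0.0000
    outer loop
      vertex 5.5 1.5 0.0
      vertex 16.5 1.5 17.0
      vertex 5.5 1.5 17.0
    endloop
  endfacet
  facet normal 0.8654 -0.5010 0.0000
    outer loop
      vertex 16.5 1.5 0.0
      vertex 22.0 11.0 0.0
      vertex 22.0 11.0 17.0
    endloop
  endfacet
  facet normal 0.8654 -0.5010 0.0000
    outer loop
      vertex 16.5 1.5 0.0
      vertex 22.0 11.0 17.0
      vertex 16.5 1.5 17.0
    endloop
  endfacet
endsolid part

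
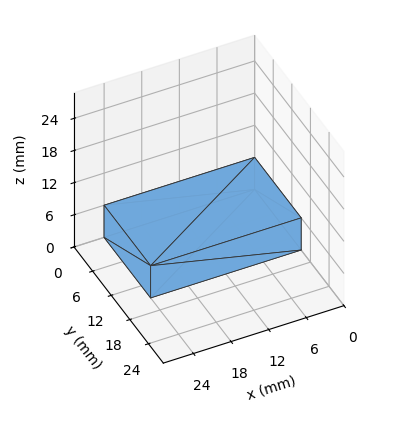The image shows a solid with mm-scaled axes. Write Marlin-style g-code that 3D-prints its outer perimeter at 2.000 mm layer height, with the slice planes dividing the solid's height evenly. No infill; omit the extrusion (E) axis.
Reading the render: the shape is a rectangular box, roughly 24 × 15 mm footprint and 6 mm tall (dimensions read to the nearest mm from the axis ticks). For the g-code, the solid's height is divided into equal slices at the stated Δz and each level perimeter traced with G1 moves after a G0 lift.

; perimeter-only toolpath
G21 ; units = mm
G90 ; absolute positioning
G28 ; home
; layer 1
G0 Z2.000
G0 X0.000 Y0.000
G1 X24.000 Y0.000
G1 X24.000 Y15.000
G1 X0.000 Y15.000
G1 X0.000 Y0.000
; layer 2
G0 Z4.000
G0 X0.000 Y0.000
G1 X24.000 Y0.000
G1 X24.000 Y15.000
G1 X0.000 Y15.000
G1 X0.000 Y0.000
; layer 3
G0 Z6.000
G0 X0.000 Y0.000
G1 X24.000 Y0.000
G1 X24.000 Y15.000
G1 X0.000 Y15.000
G1 X0.000 Y0.000
M2 ; end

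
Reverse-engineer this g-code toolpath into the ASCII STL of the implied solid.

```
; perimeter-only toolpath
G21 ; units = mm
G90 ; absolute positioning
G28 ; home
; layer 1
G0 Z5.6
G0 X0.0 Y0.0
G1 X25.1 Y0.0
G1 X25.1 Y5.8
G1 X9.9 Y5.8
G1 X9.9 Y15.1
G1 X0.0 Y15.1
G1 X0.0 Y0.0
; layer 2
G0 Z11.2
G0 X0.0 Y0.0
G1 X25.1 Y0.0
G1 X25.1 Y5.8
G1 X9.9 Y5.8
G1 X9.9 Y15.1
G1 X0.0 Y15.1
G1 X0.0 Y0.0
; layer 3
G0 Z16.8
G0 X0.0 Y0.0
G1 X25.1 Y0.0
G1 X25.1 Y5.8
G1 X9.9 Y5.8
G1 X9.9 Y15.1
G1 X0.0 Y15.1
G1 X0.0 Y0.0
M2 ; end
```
solid part
  facet normal 0.0000 0.0000 -1.0000
    outer loop
      vertex 25.1 5.8 0.0
      vertex 25.1 0.0 0.0
      vertex 0.0 0.0 0.0
    endloop
  endfacet
  facet normal 0.0000 0.0000 -1.0000
    outer loop
      vertex 9.9 5.8 0.0
      vertex 25.1 5.8 0.0
      vertex 0.0 0.0 0.0
    endloop
  endfacet
  facet normal 0.0000 0.0000 -1.0000
    outer loop
      vertex 9.9 15.1 0.0
      vertex 9.9 5.8 0.0
      vertex 0.0 0.0 0.0
    endloop
  endfacet
  facet normal 0.0000 0.0000 -1.0000
    outer loop
      vertex 0.0 15.1 0.0
      vertex 9.9 15.1 0.0
      vertex 0.0 0.0 0.0
    endloop
  endfacet
  facet normal 0.0000 0.0000 1.0000
    outer loop
      vertex 0.0 0.0 16.8
      vertex 25.1 0.0 16.8
      vertex 25.1 5.8 16.8
    endloop
  endfacet
  facet normal 0.0000 0.0000 1.0000
    outer loop
      vertex 0.0 0.0 16.8
      vertex 25.1 5.8 16.8
      vertex 9.9 5.8 16.8
    endloop
  endfacet
  facet normal 0.0000 0.0000 1.0000
    outer loop
      vertex 0.0 0.0 16.8
      vertex 9.9 5.8 16.8
      vertex 9.9 15.1 16.8
    endloop
  endfacet
  facet normal 0.0000 0.0000 1.0000
    outer loop
      vertex 0.0 0.0 16.8
      vertex 9.9 15.1 16.8
      vertex 0.0 15.1 16.8
    endloop
  endfacet
  facet normal 0.0000 -1.0000 0.0000
    outer loop
      vertex 0.0 0.0 0.0
      vertex 25.1 0.0 0.0
      vertex 25.1 0.0 16.8
    endloop
  endfacet
  facet normal 0.0000 -1.0000 0.0000
    outer loop
      vertex 0.0 0.0 0.0
      vertex 25.1 0.0 16.8
      vertex 0.0 0.0 16.8
    endloop
  endfacet
  facet normal 1.0000 0.0000 0.0000
    outer loop
      vertex 25.1 0.0 0.0
      vertex 25.1 5.8 0.0
      vertex 25.1 5.8 16.8
    endloop
  endfacet
  facet normal 1.0000 0.0000 0.0000
    outer loop
      vertex 25.1 0.0 0.0
      vertex 25.1 5.8 16.8
      vertex 25.1 0.0 16.8
    endloop
  endfacet
  facet normal 0.0000 1.0000 0.0000
    outer loop
      vertex 25.1 5.8 0.0
      vertex 9.9 5.8 0.0
      vertex 9.9 5.8 16.8
    endloop
  endfacet
  facet normal 0.0000 1.0000 0.0000
    outer loop
      vertex 25.1 5.8 0.0
      vertex 9.9 5.8 16.8
      vertex 25.1 5.8 16.8
    endloop
  endfacet
  facet normal 1.0000 0.0000 0.0000
    outer loop
      vertex 9.9 5.8 0.0
      vertex 9.9 15.1 0.0
      vertex 9.9 15.1 16.8
    endloop
  endfacet
  facet normal 1.0000 0.0000 0.0000
    outer loop
      vertex 9.9 5.8 0.0
      vertex 9.9 15.1 16.8
      vertex 9.9 5.8 16.8
    endloop
  endfacet
  facet normal 0.0000 1.0000 0.0000
    outer loop
      vertex 9.9 15.1 0.0
      vertex 0.0 15.1 0.0
      vertex 0.0 15.1 16.8
    endloop
  endfacet
  facet normal 0.0000 1.0000 0.0000
    outer loop
      vertex 9.9 15.1 0.0
      vertex 0.0 15.1 16.8
      vertex 9.9 15.1 16.8
    endloop
  endfacet
  facet normal -1.0000 0.0000 0.0000
    outer loop
      vertex 0.0 15.1 0.0
      vertex 0.0 0.0 0.0
      vertex 0.0 0.0 16.8
    endloop
  endfacet
  facet normal -1.0000 0.0000 0.0000
    outer loop
      vertex 0.0 15.1 0.0
      vertex 0.0 0.0 16.8
      vertex 0.0 15.1 16.8
    endloop
  endfacet
endsolid part

The G0 Z moves step by Δz≈5.6 mm. Every layer's G1 loop is the same polygon, so the solid is a straight extrusion of it from z=0 to z≈16.8. Closing with flat bottom and top caps and triangulating gives 20 facets — an L-shaped prism: outer 25.1 × 15.1 mm, arm thicknesses ≈ 5.8 mm (horizontal) and 9.9 mm (vertical), extruded 16.8 mm in z.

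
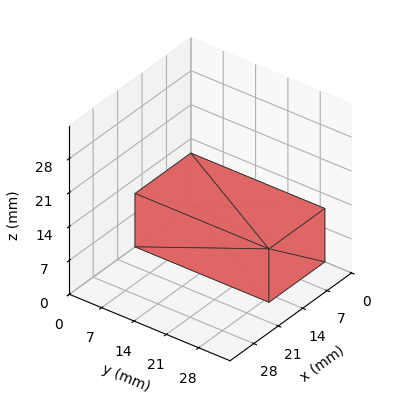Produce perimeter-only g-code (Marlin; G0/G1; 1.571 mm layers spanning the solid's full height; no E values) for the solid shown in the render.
Reading the render: the shape is a rectangular box, roughly 16 × 29 mm footprint and 11 mm tall (dimensions read to the nearest mm from the axis ticks). For the g-code, the solid's height is divided into equal slices at the stated Δz and each level perimeter traced with G1 moves after a G0 lift.

; perimeter-only toolpath
G21 ; units = mm
G90 ; absolute positioning
G28 ; home
; layer 1
G0 Z1.571
G0 X0.000 Y0.000
G1 X16.000 Y0.000
G1 X16.000 Y29.000
G1 X0.000 Y29.000
G1 X0.000 Y0.000
; layer 2
G0 Z3.143
G0 X0.000 Y0.000
G1 X16.000 Y0.000
G1 X16.000 Y29.000
G1 X0.000 Y29.000
G1 X0.000 Y0.000
; layer 3
G0 Z4.714
G0 X0.000 Y0.000
G1 X16.000 Y0.000
G1 X16.000 Y29.000
G1 X0.000 Y29.000
G1 X0.000 Y0.000
; layer 4
G0 Z6.286
G0 X0.000 Y0.000
G1 X16.000 Y0.000
G1 X16.000 Y29.000
G1 X0.000 Y29.000
G1 X0.000 Y0.000
; layer 5
G0 Z7.857
G0 X0.000 Y0.000
G1 X16.000 Y0.000
G1 X16.000 Y29.000
G1 X0.000 Y29.000
G1 X0.000 Y0.000
; layer 6
G0 Z9.429
G0 X0.000 Y0.000
G1 X16.000 Y0.000
G1 X16.000 Y29.000
G1 X0.000 Y29.000
G1 X0.000 Y0.000
; layer 7
G0 Z11.000
G0 X0.000 Y0.000
G1 X16.000 Y0.000
G1 X16.000 Y29.000
G1 X0.000 Y29.000
G1 X0.000 Y0.000
M2 ; end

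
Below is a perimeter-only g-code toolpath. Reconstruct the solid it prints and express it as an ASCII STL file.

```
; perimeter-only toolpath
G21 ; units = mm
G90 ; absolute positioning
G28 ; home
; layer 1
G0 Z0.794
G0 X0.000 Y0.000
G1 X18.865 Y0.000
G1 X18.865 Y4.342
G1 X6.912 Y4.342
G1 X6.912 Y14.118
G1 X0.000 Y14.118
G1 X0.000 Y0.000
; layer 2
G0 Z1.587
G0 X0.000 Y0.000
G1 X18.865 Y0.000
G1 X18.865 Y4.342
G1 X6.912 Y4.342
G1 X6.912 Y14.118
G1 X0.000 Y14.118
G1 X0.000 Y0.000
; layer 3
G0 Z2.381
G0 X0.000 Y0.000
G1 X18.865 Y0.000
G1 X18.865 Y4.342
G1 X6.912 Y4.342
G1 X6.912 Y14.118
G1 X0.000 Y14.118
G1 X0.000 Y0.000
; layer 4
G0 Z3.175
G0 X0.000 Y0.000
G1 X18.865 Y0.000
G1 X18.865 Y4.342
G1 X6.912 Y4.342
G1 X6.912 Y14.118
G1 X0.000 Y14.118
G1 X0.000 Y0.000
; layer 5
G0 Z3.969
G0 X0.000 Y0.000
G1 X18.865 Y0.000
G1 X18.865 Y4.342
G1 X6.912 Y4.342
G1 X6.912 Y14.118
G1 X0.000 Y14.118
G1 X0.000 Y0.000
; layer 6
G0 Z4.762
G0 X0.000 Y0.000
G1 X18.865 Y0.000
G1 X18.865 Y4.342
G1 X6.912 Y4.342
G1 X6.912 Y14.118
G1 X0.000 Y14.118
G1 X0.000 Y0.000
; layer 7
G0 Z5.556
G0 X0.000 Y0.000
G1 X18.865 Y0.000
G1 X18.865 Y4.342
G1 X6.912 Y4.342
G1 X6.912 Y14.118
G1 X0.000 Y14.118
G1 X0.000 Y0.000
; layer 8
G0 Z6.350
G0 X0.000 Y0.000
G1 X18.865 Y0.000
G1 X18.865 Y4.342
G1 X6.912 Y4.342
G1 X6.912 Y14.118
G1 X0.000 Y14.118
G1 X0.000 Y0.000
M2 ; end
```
solid part
  facet normal 0.0000 0.0000 -1.0000
    outer loop
      vertex 18.865 4.342 0.000
      vertex 18.865 0.000 0.000
      vertex 0.000 0.000 0.000
    endloop
  endfacet
  facet normal 0.0000 0.0000 -1.0000
    outer loop
      vertex 6.912 4.342 0.000
      vertex 18.865 4.342 0.000
      vertex 0.000 0.000 0.000
    endloop
  endfacet
  facet normal 0.0000 0.0000 -1.0000
    outer loop
      vertex 6.912 14.118 0.000
      vertex 6.912 4.342 0.000
      vertex 0.000 0.000 0.000
    endloop
  endfacet
  facet normal 0.0000 0.0000 -1.0000
    outer loop
      vertex 0.000 14.118 0.000
      vertex 6.912 14.118 0.000
      vertex 0.000 0.000 0.000
    endloop
  endfacet
  facet normal 0.0000 0.0000 1.0000
    outer loop
      vertex 0.000 0.000 6.350
      vertex 18.865 0.000 6.350
      vertex 18.865 4.342 6.350
    endloop
  endfacet
  facet normal 0.0000 0.0000 1.0000
    outer loop
      vertex 0.000 0.000 6.350
      vertex 18.865 4.342 6.350
      vertex 6.912 4.342 6.350
    endloop
  endfacet
  facet normal 0.0000 0.0000 1.0000
    outer loop
      vertex 0.000 0.000 6.350
      vertex 6.912 4.342 6.350
      vertex 6.912 14.118 6.350
    endloop
  endfacet
  facet normal 0.0000 0.0000 1.0000
    outer loop
      vertex 0.000 0.000 6.350
      vertex 6.912 14.118 6.350
      vertex 0.000 14.118 6.350
    endloop
  endfacet
  facet normal 0.0000 -1.0000 0.0000
    outer loop
      vertex 0.000 0.000 0.000
      vertex 18.865 0.000 0.000
      vertex 18.865 0.000 6.350
    endloop
  endfacet
  facet normal 0.0000 -1.0000 0.0000
    outer loop
      vertex 0.000 0.000 0.000
      vertex 18.865 0.000 6.350
      vertex 0.000 0.000 6.350
    endloop
  endfacet
  facet normal 1.0000 0.0000 0.0000
    outer loop
      vertex 18.865 0.000 0.000
      vertex 18.865 4.342 0.000
      vertex 18.865 4.342 6.350
    endloop
  endfacet
  facet normal 1.0000 0.0000 0.0000
    outer loop
      vertex 18.865 0.000 0.000
      vertex 18.865 4.342 6.350
      vertex 18.865 0.000 6.350
    endloop
  endfacet
  facet normal 0.0000 1.0000 0.0000
    outer loop
      vertex 18.865 4.342 0.000
      vertex 6.912 4.342 0.000
      vertex 6.912 4.342 6.350
    endloop
  endfacet
  facet normal 0.0000 1.0000 0.0000
    outer loop
      vertex 18.865 4.342 0.000
      vertex 6.912 4.342 6.350
      vertex 18.865 4.342 6.350
    endloop
  endfacet
  facet normal 1.0000 0.0000 0.0000
    outer loop
      vertex 6.912 4.342 0.000
      vertex 6.912 14.118 0.000
      vertex 6.912 14.118 6.350
    endloop
  endfacet
  facet normal 1.0000 0.0000 0.0000
    outer loop
      vertex 6.912 4.342 0.000
      vertex 6.912 14.118 6.350
      vertex 6.912 4.342 6.350
    endloop
  endfacet
  facet normal 0.0000 1.0000 0.0000
    outer loop
      vertex 6.912 14.118 0.000
      vertex 0.000 14.118 0.000
      vertex 0.000 14.118 6.350
    endloop
  endfacet
  facet normal 0.0000 1.0000 0.0000
    outer loop
      vertex 6.912 14.118 0.000
      vertex 0.000 14.118 6.350
      vertex 6.912 14.118 6.350
    endloop
  endfacet
  facet normal -1.0000 0.0000 0.0000
    outer loop
      vertex 0.000 14.118 0.000
      vertex 0.000 0.000 0.000
      vertex 0.000 0.000 6.350
    endloop
  endfacet
  facet normal -1.0000 0.0000 0.0000
    outer loop
      vertex 0.000 14.118 0.000
      vertex 0.000 0.000 6.350
      vertex 0.000 14.118 6.350
    endloop
  endfacet
endsolid part

The G0 Z moves step by Δz≈0.794 mm. Every layer's G1 loop is the same polygon, so the solid is a straight extrusion of it from z=0 to z≈6.35. Closing with flat bottom and top caps and triangulating gives 20 facets — an L-shaped prism: outer 18.9 × 14.1 mm, arm thicknesses ≈ 4.34 mm (horizontal) and 6.91 mm (vertical), extruded 6.35 mm in z.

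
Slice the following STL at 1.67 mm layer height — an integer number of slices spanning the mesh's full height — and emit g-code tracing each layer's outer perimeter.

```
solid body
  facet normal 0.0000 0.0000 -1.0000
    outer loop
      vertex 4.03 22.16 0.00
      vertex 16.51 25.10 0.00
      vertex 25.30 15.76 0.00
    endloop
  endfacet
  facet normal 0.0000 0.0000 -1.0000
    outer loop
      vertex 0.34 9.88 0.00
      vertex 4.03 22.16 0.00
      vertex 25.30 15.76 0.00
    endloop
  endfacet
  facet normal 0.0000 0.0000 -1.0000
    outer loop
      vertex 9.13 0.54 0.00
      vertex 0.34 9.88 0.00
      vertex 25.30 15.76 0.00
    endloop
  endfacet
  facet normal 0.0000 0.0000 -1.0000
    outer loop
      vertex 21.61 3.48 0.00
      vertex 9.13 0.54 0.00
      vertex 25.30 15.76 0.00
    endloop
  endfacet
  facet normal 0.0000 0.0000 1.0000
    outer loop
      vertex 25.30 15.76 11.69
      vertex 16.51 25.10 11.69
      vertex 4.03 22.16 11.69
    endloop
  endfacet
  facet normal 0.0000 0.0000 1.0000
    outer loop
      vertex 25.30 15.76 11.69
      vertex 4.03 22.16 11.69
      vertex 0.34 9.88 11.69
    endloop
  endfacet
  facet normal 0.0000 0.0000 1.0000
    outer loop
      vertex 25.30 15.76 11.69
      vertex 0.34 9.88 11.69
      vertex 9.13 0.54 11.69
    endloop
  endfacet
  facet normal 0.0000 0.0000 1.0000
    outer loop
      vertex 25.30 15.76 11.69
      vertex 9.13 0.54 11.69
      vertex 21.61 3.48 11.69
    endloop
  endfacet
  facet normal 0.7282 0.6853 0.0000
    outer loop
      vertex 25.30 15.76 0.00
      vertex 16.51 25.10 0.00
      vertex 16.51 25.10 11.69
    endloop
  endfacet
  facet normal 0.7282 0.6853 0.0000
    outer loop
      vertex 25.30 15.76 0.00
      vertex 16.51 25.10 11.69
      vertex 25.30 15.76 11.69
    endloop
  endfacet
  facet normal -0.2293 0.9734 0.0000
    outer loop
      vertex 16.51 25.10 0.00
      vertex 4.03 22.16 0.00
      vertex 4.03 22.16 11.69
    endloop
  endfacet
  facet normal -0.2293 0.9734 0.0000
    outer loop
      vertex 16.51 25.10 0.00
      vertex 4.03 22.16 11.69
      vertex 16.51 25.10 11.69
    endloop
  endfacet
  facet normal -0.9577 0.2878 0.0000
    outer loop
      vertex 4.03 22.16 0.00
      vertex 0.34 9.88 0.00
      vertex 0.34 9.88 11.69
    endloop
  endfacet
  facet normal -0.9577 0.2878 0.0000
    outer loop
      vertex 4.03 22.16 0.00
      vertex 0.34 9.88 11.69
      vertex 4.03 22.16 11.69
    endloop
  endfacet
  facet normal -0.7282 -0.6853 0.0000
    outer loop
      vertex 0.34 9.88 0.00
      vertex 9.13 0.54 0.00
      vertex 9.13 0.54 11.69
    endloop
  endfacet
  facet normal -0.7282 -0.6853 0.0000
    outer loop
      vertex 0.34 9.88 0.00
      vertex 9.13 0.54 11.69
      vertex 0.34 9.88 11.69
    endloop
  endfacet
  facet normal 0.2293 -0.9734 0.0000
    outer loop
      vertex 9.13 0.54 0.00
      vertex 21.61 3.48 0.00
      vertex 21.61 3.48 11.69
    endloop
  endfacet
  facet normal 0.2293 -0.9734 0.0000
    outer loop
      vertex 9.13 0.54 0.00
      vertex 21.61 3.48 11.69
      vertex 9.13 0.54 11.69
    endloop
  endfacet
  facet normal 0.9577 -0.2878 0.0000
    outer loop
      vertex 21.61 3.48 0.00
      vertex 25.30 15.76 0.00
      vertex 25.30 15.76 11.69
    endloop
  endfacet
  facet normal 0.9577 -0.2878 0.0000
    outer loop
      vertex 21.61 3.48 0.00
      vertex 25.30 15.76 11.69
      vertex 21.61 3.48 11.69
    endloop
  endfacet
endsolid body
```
; perimeter-only toolpath
G21 ; units = mm
G90 ; absolute positioning
G28 ; home
; layer 1
G0 Z1.67
G0 X25.30 Y15.76
G1 X16.51 Y25.10
G1 X4.03 Y22.16
G1 X0.34 Y9.88
G1 X9.13 Y0.54
G1 X21.61 Y3.48
G1 X25.30 Y15.76
; layer 2
G0 Z3.34
G0 X25.30 Y15.76
G1 X16.51 Y25.10
G1 X4.03 Y22.16
G1 X0.34 Y9.88
G1 X9.13 Y0.54
G1 X21.61 Y3.48
G1 X25.30 Y15.76
; layer 3
G0 Z5.01
G0 X25.30 Y15.76
G1 X16.51 Y25.10
G1 X4.03 Y22.16
G1 X0.34 Y9.88
G1 X9.13 Y0.54
G1 X21.61 Y3.48
G1 X25.30 Y15.76
; layer 4
G0 Z6.68
G0 X25.30 Y15.76
G1 X16.51 Y25.10
G1 X4.03 Y22.16
G1 X0.34 Y9.88
G1 X9.13 Y0.54
G1 X21.61 Y3.48
G1 X25.30 Y15.76
; layer 5
G0 Z8.35
G0 X25.30 Y15.76
G1 X16.51 Y25.10
G1 X4.03 Y22.16
G1 X0.34 Y9.88
G1 X9.13 Y0.54
G1 X21.61 Y3.48
G1 X25.30 Y15.76
; layer 6
G0 Z10.02
G0 X25.30 Y15.76
G1 X16.51 Y25.10
G1 X4.03 Y22.16
G1 X0.34 Y9.88
G1 X9.13 Y0.54
G1 X21.61 Y3.48
G1 X25.30 Y15.76
; layer 7
G0 Z11.69
G0 X25.30 Y15.76
G1 X16.51 Y25.10
G1 X4.03 Y22.16
G1 X0.34 Y9.88
G1 X9.13 Y0.54
G1 X21.61 Y3.48
G1 X25.30 Y15.76
M2 ; end

The solid is a regular 6-sided prism (a cylinder approximated with 6 flat sides), circumscribed radius ≈ 12.8 mm, height ≈ 11.7 mm. Slicing at Δz = 1.67 mm — 7 equal slices spanning the solid's height, so layer i sits at z = i·h/7 — gives 7 non-empty perimeters. Each is a 6-segment closed polygon; G0 lifts to the layer z and rapids to the start vertex, then G1 traces the edges.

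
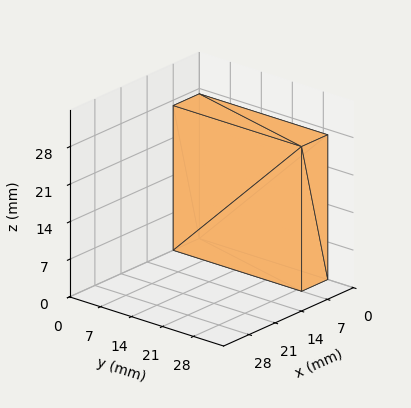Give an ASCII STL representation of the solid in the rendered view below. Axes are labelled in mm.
Reading the render: the shape is a rectangular box, roughly 7 × 29 mm footprint and 27 mm tall (dimensions read to the nearest mm from the axis ticks). For the STL, each face is triangulated and given an outward normal.

solid part
  facet normal 0.0000 0.0000 -1.0000
    outer loop
      vertex 7.00 29.00 0.00
      vertex 7.00 0.00 0.00
      vertex 0.00 0.00 0.00
    endloop
  endfacet
  facet normal 0.0000 0.0000 -1.0000
    outer loop
      vertex 0.00 29.00 0.00
      vertex 7.00 29.00 0.00
      vertex 0.00 0.00 0.00
    endloop
  endfacet
  facet normal 0.0000 0.0000 1.0000
    outer loop
      vertex 0.00 0.00 27.00
      vertex 7.00 0.00 27.00
      vertex 7.00 29.00 27.00
    endloop
  endfacet
  facet normal 0.0000 0.0000 1.0000
    outer loop
      vertex 0.00 0.00 27.00
      vertex 7.00 29.00 27.00
      vertex 0.00 29.00 27.00
    endloop
  endfacet
  facet normal 0.0000 -1.0000 0.0000
    outer loop
      vertex 0.00 0.00 0.00
      vertex 7.00 0.00 0.00
      vertex 7.00 0.00 27.00
    endloop
  endfacet
  facet normal 0.0000 -1.0000 0.0000
    outer loop
      vertex 0.00 0.00 0.00
      vertex 7.00 0.00 27.00
      vertex 0.00 0.00 27.00
    endloop
  endfacet
  facet normal 0.0000 1.0000 0.0000
    outer loop
      vertex 7.00 29.00 27.00
      vertex 7.00 29.00 0.00
      vertex 0.00 29.00 0.00
    endloop
  endfacet
  facet normal 0.0000 1.0000 0.0000
    outer loop
      vertex 0.00 29.00 27.00
      vertex 7.00 29.00 27.00
      vertex 0.00 29.00 0.00
    endloop
  endfacet
  facet normal -1.0000 0.0000 0.0000
    outer loop
      vertex 0.00 29.00 27.00
      vertex 0.00 29.00 0.00
      vertex 0.00 0.00 0.00
    endloop
  endfacet
  facet normal -1.0000 0.0000 0.0000
    outer loop
      vertex 0.00 0.00 27.00
      vertex 0.00 29.00 27.00
      vertex 0.00 0.00 0.00
    endloop
  endfacet
  facet normal 1.0000 0.0000 0.0000
    outer loop
      vertex 7.00 0.00 0.00
      vertex 7.00 29.00 0.00
      vertex 7.00 29.00 27.00
    endloop
  endfacet
  facet normal 1.0000 0.0000 0.0000
    outer loop
      vertex 7.00 0.00 0.00
      vertex 7.00 29.00 27.00
      vertex 7.00 0.00 27.00
    endloop
  endfacet
endsolid part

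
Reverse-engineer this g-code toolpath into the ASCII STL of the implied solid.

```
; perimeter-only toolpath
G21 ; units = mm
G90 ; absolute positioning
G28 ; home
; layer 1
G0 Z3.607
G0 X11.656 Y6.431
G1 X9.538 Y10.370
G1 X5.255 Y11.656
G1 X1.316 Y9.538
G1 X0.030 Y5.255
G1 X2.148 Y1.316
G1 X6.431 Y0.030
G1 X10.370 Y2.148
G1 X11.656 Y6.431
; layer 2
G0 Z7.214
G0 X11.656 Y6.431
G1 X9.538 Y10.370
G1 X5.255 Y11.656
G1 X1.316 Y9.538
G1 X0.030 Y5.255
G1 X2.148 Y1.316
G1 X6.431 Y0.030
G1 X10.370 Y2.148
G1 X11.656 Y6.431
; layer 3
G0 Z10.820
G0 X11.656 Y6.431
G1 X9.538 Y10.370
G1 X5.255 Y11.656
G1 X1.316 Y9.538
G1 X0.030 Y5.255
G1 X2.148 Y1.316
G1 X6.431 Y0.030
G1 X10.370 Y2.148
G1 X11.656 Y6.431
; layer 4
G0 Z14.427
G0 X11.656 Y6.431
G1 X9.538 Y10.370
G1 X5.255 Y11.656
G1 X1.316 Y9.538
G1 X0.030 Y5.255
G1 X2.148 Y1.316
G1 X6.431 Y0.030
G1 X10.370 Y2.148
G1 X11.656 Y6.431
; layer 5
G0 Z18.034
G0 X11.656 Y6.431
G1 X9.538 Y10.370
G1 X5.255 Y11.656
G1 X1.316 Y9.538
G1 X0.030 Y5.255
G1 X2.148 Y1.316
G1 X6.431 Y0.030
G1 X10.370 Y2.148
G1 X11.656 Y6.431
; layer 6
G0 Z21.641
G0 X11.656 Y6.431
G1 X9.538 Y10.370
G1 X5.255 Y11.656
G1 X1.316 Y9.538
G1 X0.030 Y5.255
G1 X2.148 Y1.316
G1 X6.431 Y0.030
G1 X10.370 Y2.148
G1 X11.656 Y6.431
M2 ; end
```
solid part
  facet normal 0.0000 0.0000 -1.0000
    outer loop
      vertex 5.255 11.656 0.000
      vertex 9.538 10.370 0.000
      vertex 11.656 6.431 0.000
    endloop
  endfacet
  facet normal 0.0000 0.0000 -1.0000
    outer loop
      vertex 1.316 9.538 0.000
      vertex 5.255 11.656 0.000
      vertex 11.656 6.431 0.000
    endloop
  endfacet
  facet normal 0.0000 0.0000 -1.0000
    outer loop
      vertex 0.030 5.255 0.000
      vertex 1.316 9.538 0.000
      vertex 11.656 6.431 0.000
    endloop
  endfacet
  facet normal 0.0000 0.0000 -1.0000
    outer loop
      vertex 2.148 1.316 0.000
      vertex 0.030 5.255 0.000
      vertex 11.656 6.431 0.000
    endloop
  endfacet
  facet normal 0.0000 0.0000 -1.0000
    outer loop
      vertex 6.431 0.030 0.000
      vertex 2.148 1.316 0.000
      vertex 11.656 6.431 0.000
    endloop
  endfacet
  facet normal 0.0000 0.0000 -1.0000
    outer loop
      vertex 10.370 2.148 0.000
      vertex 6.431 0.030 0.000
      vertex 11.656 6.431 0.000
    endloop
  endfacet
  facet normal 0.0000 0.0000 1.0000
    outer loop
      vertex 11.656 6.431 21.641
      vertex 9.538 10.370 21.641
      vertex 5.255 11.656 21.641
    endloop
  endfacet
  facet normal 0.0000 0.0000 1.0000
    outer loop
      vertex 11.656 6.431 21.641
      vertex 5.255 11.656 21.641
      vertex 1.316 9.538 21.641
    endloop
  endfacet
  facet normal 0.0000 0.0000 1.0000
    outer loop
      vertex 11.656 6.431 21.641
      vertex 1.316 9.538 21.641
      vertex 0.030 5.255 21.641
    endloop
  endfacet
  facet normal 0.0000 0.0000 1.0000
    outer loop
      vertex 11.656 6.431 21.641
      vertex 0.030 5.255 21.641
      vertex 2.148 1.316 21.641
    endloop
  endfacet
  facet normal 0.0000 0.0000 1.0000
    outer loop
      vertex 11.656 6.431 21.641
      vertex 2.148 1.316 21.641
      vertex 6.431 0.030 21.641
    endloop
  endfacet
  facet normal 0.0000 0.0000 1.0000
    outer loop
      vertex 11.656 6.431 21.641
      vertex 6.431 0.030 21.641
      vertex 10.370 2.148 21.641
    endloop
  endfacet
  facet normal 0.8808 0.4736 0.0000
    outer loop
      vertex 11.656 6.431 0.000
      vertex 9.538 10.370 0.000
      vertex 9.538 10.370 21.641
    endloop
  endfacet
  facet normal 0.8808 0.4736 0.0000
    outer loop
      vertex 11.656 6.431 0.000
      vertex 9.538 10.370 21.641
      vertex 11.656 6.431 21.641
    endloop
  endfacet
  facet normal 0.2876 0.9578 0.0000
    outer loop
      vertex 9.538 10.370 0.000
      vertex 5.255 11.656 0.000
      vertex 5.255 11.656 21.641
    endloop
  endfacet
  facet normal 0.2876 0.9578 0.0000
    outer loop
      vertex 9.538 10.370 0.000
      vertex 5.255 11.656 21.641
      vertex 9.538 10.370 21.641
    endloop
  endfacet
  facet normal -0.4736 0.8808 0.0000
    outer loop
      vertex 5.255 11.656 0.000
      vertex 1.316 9.538 0.000
      vertex 1.316 9.538 21.641
    endloop
  endfacet
  facet normal -0.4736 0.8808 0.0000
    outer loop
      vertex 5.255 11.656 0.000
      vertex 1.316 9.538 21.641
      vertex 5.255 11.656 21.641
    endloop
  endfacet
  facet normal -0.9578 0.2876 0.0000
    outer loop
      vertex 1.316 9.538 0.000
      vertex 0.030 5.255 0.000
      vertex 0.030 5.255 21.641
    endloop
  endfacet
  facet normal -0.9578 0.2876 0.0000
    outer loop
      vertex 1.316 9.538 0.000
      vertex 0.030 5.255 21.641
      vertex 1.316 9.538 21.641
    endloop
  endfacet
  facet normal -0.8808 -0.4736 0.0000
    outer loop
      vertex 0.030 5.255 0.000
      vertex 2.148 1.316 0.000
      vertex 2.148 1.316 21.641
    endloop
  endfacet
  facet normal -0.8808 -0.4736 0.0000
    outer loop
      vertex 0.030 5.255 0.000
      vertex 2.148 1.316 21.641
      vertex 0.030 5.255 21.641
    endloop
  endfacet
  facet normal -0.2876 -0.9578 0.0000
    outer loop
      vertex 2.148 1.316 0.000
      vertex 6.431 0.030 0.000
      vertex 6.431 0.030 21.641
    endloop
  endfacet
  facet normal -0.2876 -0.9578 0.0000
    outer loop
      vertex 2.148 1.316 0.000
      vertex 6.431 0.030 21.641
      vertex 2.148 1.316 21.641
    endloop
  endfacet
  facet normal 0.4736 -0.8808 0.0000
    outer loop
      vertex 6.431 0.030 0.000
      vertex 10.370 2.148 0.000
      vertex 10.370 2.148 21.641
    endloop
  endfacet
  facet normal 0.4736 -0.8808 0.0000
    outer loop
      vertex 6.431 0.030 0.000
      vertex 10.370 2.148 21.641
      vertex 6.431 0.030 21.641
    endloop
  endfacet
  facet normal 0.9578 -0.2876 0.0000
    outer loop
      vertex 10.370 2.148 0.000
      vertex 11.656 6.431 0.000
      vertex 11.656 6.431 21.641
    endloop
  endfacet
  facet normal 0.9578 -0.2876 0.0000
    outer loop
      vertex 10.370 2.148 0.000
      vertex 11.656 6.431 21.641
      vertex 10.370 2.148 21.641
    endloop
  endfacet
endsolid part

The G0 Z moves step by Δz≈3.607 mm. Every layer's G1 loop is the same polygon, so the solid is a straight extrusion of it from z=0 to z≈21.6. Closing with flat bottom and top caps and triangulating gives 28 facets — a regular 8-sided prism (a cylinder approximated with 8 flat sides), circumscribed radius ≈ 5.84 mm, height ≈ 21.6 mm.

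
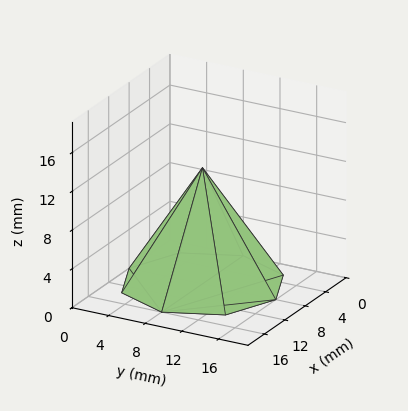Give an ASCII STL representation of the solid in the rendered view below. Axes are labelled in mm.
Reading the render: the shape is a regular 8-sided pyramid, base circumscribed radius ≈ 8 mm, apex at z ≈ 12 mm (dimensions read to the nearest mm from the axis ticks). For the STL, each face is triangulated and given an outward normal.

solid part
  facet normal 0.0000 0.0000 -1.0000
    outer loop
      vertex 8.00 16.00 0.00
      vertex 13.66 13.66 0.00
      vertex 16.00 8.00 0.00
    endloop
  endfacet
  facet normal 0.0000 0.0000 -1.0000
    outer loop
      vertex 2.34 13.66 0.00
      vertex 8.00 16.00 0.00
      vertex 16.00 8.00 0.00
    endloop
  endfacet
  facet normal 0.0000 0.0000 -1.0000
    outer loop
      vertex 0.00 8.00 0.00
      vertex 2.34 13.66 0.00
      vertex 16.00 8.00 0.00
    endloop
  endfacet
  facet normal 0.0000 0.0000 -1.0000
    outer loop
      vertex 2.34 2.34 0.00
      vertex 0.00 8.00 0.00
      vertex 16.00 8.00 0.00
    endloop
  endfacet
  facet normal 0.0000 0.0000 -1.0000
    outer loop
      vertex 8.00 0.00 0.00
      vertex 2.34 2.34 0.00
      vertex 16.00 8.00 0.00
    endloop
  endfacet
  facet normal 0.0000 0.0000 -1.0000
    outer loop
      vertex 13.66 2.34 0.00
      vertex 8.00 0.00 0.00
      vertex 16.00 8.00 0.00
    endloop
  endfacet
  facet normal 0.7868 0.3253 0.5245
    outer loop
      vertex 16.00 8.00 0.00
      vertex 13.66 13.66 0.00
      vertex 8.00 8.00 12.00
    endloop
  endfacet
  facet normal 0.3253 0.7868 0.5245
    outer loop
      vertex 13.66 13.66 0.00
      vertex 8.00 16.00 0.00
      vertex 8.00 8.00 12.00
    endloop
  endfacet
  facet normal -0.3253 0.7868 0.5245
    outer loop
      vertex 8.00 16.00 0.00
      vertex 2.34 13.66 0.00
      vertex 8.00 8.00 12.00
    endloop
  endfacet
  facet normal -0.7868 0.3253 0.5245
    outer loop
      vertex 2.34 13.66 0.00
      vertex 0.00 8.00 0.00
      vertex 8.00 8.00 12.00
    endloop
  endfacet
  facet normal -0.7868 -0.3253 0.5245
    outer loop
      vertex 0.00 8.00 0.00
      vertex 2.34 2.34 0.00
      vertex 8.00 8.00 12.00
    endloop
  endfacet
  facet normal -0.3253 -0.7868 0.5245
    outer loop
      vertex 2.34 2.34 0.00
      vertex 8.00 0.00 0.00
      vertex 8.00 8.00 12.00
    endloop
  endfacet
  facet normal 0.3253 -0.7868 0.5245
    outer loop
      vertex 8.00 0.00 0.00
      vertex 13.66 2.34 0.00
      vertex 8.00 8.00 12.00
    endloop
  endfacet
  facet normal 0.7868 -0.3253 0.5245
    outer loop
      vertex 13.66 2.34 0.00
      vertex 16.00 8.00 0.00
      vertex 8.00 8.00 12.00
    endloop
  endfacet
endsolid part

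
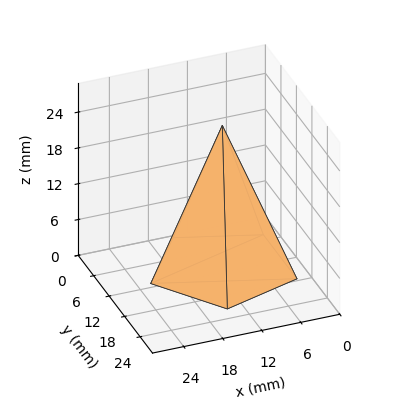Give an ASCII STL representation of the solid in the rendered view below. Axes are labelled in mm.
Reading the render: the shape is a regular 5-sided pyramid, base circumscribed radius ≈ 11 mm, apex at z ≈ 24 mm (dimensions read to the nearest mm from the axis ticks). For the STL, each face is triangulated and given an outward normal.

solid part
  facet normal 0.0000 0.0000 -1.0000
    outer loop
      vertex 2.1 17.5 0.0
      vertex 14.4 21.5 0.0
      vertex 22.0 11.0 0.0
    endloop
  endfacet
  facet normal 0.0000 0.0000 -1.0000
    outer loop
      vertex 2.1 4.5 0.0
      vertex 2.1 17.5 0.0
      vertex 22.0 11.0 0.0
    endloop
  endfacet
  facet normal 0.0000 0.0000 -1.0000
    outer loop
      vertex 14.4 0.5 0.0
      vertex 2.1 4.5 0.0
      vertex 22.0 11.0 0.0
    endloop
  endfacet
  facet normal 0.7594 0.5497 0.3481
    outer loop
      vertex 22.0 11.0 0.0
      vertex 14.4 21.5 0.0
      vertex 11.0 11.0 24.0
    endloop
  endfacet
  facet normal -0.2898 0.8912 0.3489
    outer loop
      vertex 14.4 21.5 0.0
      vertex 2.1 17.5 0.0
      vertex 11.0 11.0 24.0
    endloop
  endfacet
  facet normal -0.9376 0.0000 0.3477
    outer loop
      vertex 2.1 17.5 0.0
      vertex 2.1 4.5 0.0
      vertex 11.0 11.0 24.0
    endloop
  endfacet
  facet normal -0.2898 -0.8912 0.3489
    outer loop
      vertex 2.1 4.5 0.0
      vertex 14.4 0.5 0.0
      vertex 11.0 11.0 24.0
    endloop
  endfacet
  facet normal 0.7594 -0.5497 0.3481
    outer loop
      vertex 14.4 0.5 0.0
      vertex 22.0 11.0 0.0
      vertex 11.0 11.0 24.0
    endloop
  endfacet
endsolid part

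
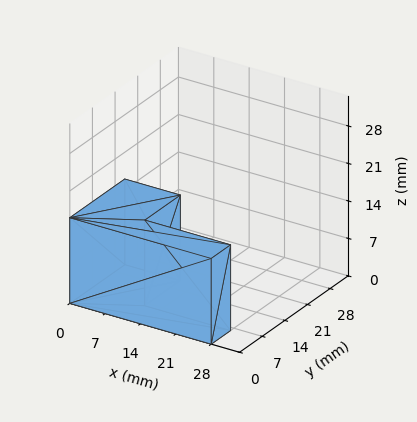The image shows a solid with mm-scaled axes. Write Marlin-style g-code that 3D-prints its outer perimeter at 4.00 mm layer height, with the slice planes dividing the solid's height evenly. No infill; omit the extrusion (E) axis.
Reading the render: the shape is an L-shaped prism: outer 28 × 17 mm, arm thicknesses ≈ 6 mm (horizontal) and 11 mm (vertical), extruded 16 mm in z (dimensions read to the nearest mm from the axis ticks). For the g-code, the solid's height is divided into equal slices at the stated Δz and each level perimeter traced with G1 moves after a G0 lift.

; perimeter-only toolpath
G21 ; units = mm
G90 ; absolute positioning
G28 ; home
; layer 1
G0 Z4.00
G0 X0.00 Y0.00
G1 X28.00 Y0.00
G1 X28.00 Y6.00
G1 X11.00 Y6.00
G1 X11.00 Y17.00
G1 X0.00 Y17.00
G1 X0.00 Y0.00
; layer 2
G0 Z8.00
G0 X0.00 Y0.00
G1 X28.00 Y0.00
G1 X28.00 Y6.00
G1 X11.00 Y6.00
G1 X11.00 Y17.00
G1 X0.00 Y17.00
G1 X0.00 Y0.00
; layer 3
G0 Z12.00
G0 X0.00 Y0.00
G1 X28.00 Y0.00
G1 X28.00 Y6.00
G1 X11.00 Y6.00
G1 X11.00 Y17.00
G1 X0.00 Y17.00
G1 X0.00 Y0.00
; layer 4
G0 Z16.00
G0 X0.00 Y0.00
G1 X28.00 Y0.00
G1 X28.00 Y6.00
G1 X11.00 Y6.00
G1 X11.00 Y17.00
G1 X0.00 Y17.00
G1 X0.00 Y0.00
M2 ; end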